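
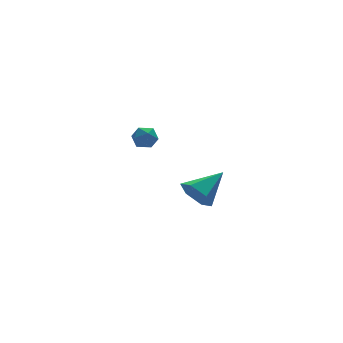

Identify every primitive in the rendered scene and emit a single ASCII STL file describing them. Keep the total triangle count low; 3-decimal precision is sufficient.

solid 
facet normal -0.861 -0.208 -0.464
outer loop
vertex -3.171 -3.413 -0.406
vertex -3.606 -2.734 0.097
vertex -3.206 -2.524 -0.739
endloop
endfacet
facet normal 0.810 -0.177 -0.558
outer loop
vertex -3.171 -3.413 -0.406
vertex -3.206 -2.524 -0.739
vertex -1.994 -2.346 0.963
endloop
endfacet
facet normal -0.861 -0.208 -0.464
outer loop
vertex -3.206 -2.524 -0.739
vertex -3.606 -2.734 0.097
vertex -3.641 -1.845 -0.236
endloop
endfacet
facet normal 0.549 0.695 -0.464
outer loop
vertex -3.206 -2.524 -0.739
vertex -3.641 -1.845 -0.236
vertex -1.994 -2.346 0.963
endloop
endfacet
facet normal -0.862 -0.207 -0.463
outer loop
vertex -3.641 -1.845 -0.236
vertex -3.606 -2.734 0.097
vertex -4.04 -2.055 0.6
endloop
endfacet
facet normal 0.086 0.956 0.281
outer loop
vertex -3.641 -1.845 -0.236
vertex -4.04 -2.055 0.6
vertex -1.994 -2.346 0.963
endloop
endfacet
facet normal -0.862 -0.207 -0.463
outer loop
vertex -4.04 -2.055 0.6
vertex -3.606 -2.734 0.097
vertex -4.005 -2.944 0.933
endloop
endfacet
facet normal -0.116 0.344 0.932
outer loop
vertex -4.04 -2.055 0.6
vertex -4.005 -2.944 0.933
vertex -1.994 -2.346 0.963
endloop
endfacet
facet normal -0.862 -0.207 -0.463
outer loop
vertex -4.005 -2.944 0.933
vertex -3.606 -2.734 0.097
vertex -3.571 -3.623 0.43
endloop
endfacet
facet normal 0.144 -0.528 0.837
outer loop
vertex -4.005 -2.944 0.933
vertex -3.571 -3.623 0.43
vertex -1.994 -2.346 0.963
endloop
endfacet
facet normal -0.861 -0.208 -0.464
outer loop
vertex -3.571 -3.623 0.43
vertex -3.606 -2.734 0.097
vertex -3.171 -3.413 -0.406
endloop
endfacet
facet normal 0.608 -0.789 0.093
outer loop
vertex -3.571 -3.623 0.43
vertex -3.171 -3.413 -0.406
vertex -1.994 -2.346 0.963
endloop
endfacet
facet normal 0.115 -0.111 0.987
outer loop
vertex -3.186 3.784 1.398
vertex -3.035 3.081 1.301
vertex -2.5 3.571 1.294
endloop
endfacet
facet normal 0.289 0.549 0.784
outer loop
vertex -3.186 3.784 1.398
vertex -2.5 3.571 1.294
vertex -2.748 4.169 0.967
endloop
endfacet
facet normal -0.279 0.839 0.466
outer loop
vertex -3.186 3.784 1.398
vertex -2.748 4.169 0.967
vertex -3.436 4.049 0.771
endloop
endfacet
facet normal -0.806 0.358 0.472
outer loop
vertex -3.186 3.784 1.398
vertex -3.436 4.049 0.771
vertex -3.614 3.376 0.977
endloop
endfacet
facet normal -0.562 -0.230 0.794
outer loop
vertex -3.186 3.784 1.398
vertex -3.614 3.376 0.977
vertex -3.035 3.081 1.301
endloop
endfacet
facet normal 0.811 0.501 0.301
outer loop
vertex -2.748 4.169 0.967
vertex -2.5 3.571 1.294
vertex -2.326 3.704 0.603
endloop
endfacet
facet normal 0.529 -0.569 0.629
outer loop
vertex -2.5 3.571 1.294
vertex -3.035 3.081 1.301
vertex -2.504 3.031 0.809
endloop
endfacet
facet normal -0.565 -0.761 0.317
outer loop
vertex -3.035 3.081 1.301
vertex -3.614 3.376 0.977
vertex -3.192 2.911 0.613
endloop
endfacet
facet normal -0.960 0.191 -0.205
outer loop
vertex -3.614 3.376 0.977
vertex -3.436 4.049 0.771
vertex -3.44 3.509 0.286
endloop
endfacet
facet normal -0.108 0.971 -0.215
outer loop
vertex -3.436 4.049 0.771
vertex -2.748 4.169 0.967
vertex -2.905 3.999 0.279
endloop
endfacet
facet normal 0.806 -0.358 -0.472
outer loop
vertex -2.754 3.296 0.182
vertex -2.326 3.704 0.603
vertex -2.504 3.031 0.809
endloop
endfacet
facet normal 0.279 -0.839 -0.466
outer loop
vertex -2.754 3.296 0.182
vertex -2.504 3.031 0.809
vertex -3.192 2.911 0.613
endloop
endfacet
facet normal -0.289 -0.549 -0.784
outer loop
vertex -2.754 3.296 0.182
vertex -3.192 2.911 0.613
vertex -3.44 3.509 0.286
endloop
endfacet
facet normal -0.115 0.111 -0.987
outer loop
vertex -2.754 3.296 0.182
vertex -3.44 3.509 0.286
vertex -2.905 3.999 0.279
endloop
endfacet
facet normal 0.562 0.230 -0.794
outer loop
vertex -2.754 3.296 0.182
vertex -2.905 3.999 0.279
vertex -2.326 3.704 0.603
endloop
endfacet
facet normal 0.960 -0.191 0.205
outer loop
vertex -2.504 3.031 0.809
vertex -2.326 3.704 0.603
vertex -2.5 3.571 1.294
endloop
endfacet
facet normal 0.108 -0.971 0.215
outer loop
vertex -3.192 2.911 0.613
vertex -2.504 3.031 0.809
vertex -3.035 3.081 1.301
endloop
endfacet
facet normal -0.811 -0.501 -0.301
outer loop
vertex -3.44 3.509 0.286
vertex -3.192 2.911 0.613
vertex -3.614 3.376 0.977
endloop
endfacet
facet normal -0.529 0.569 -0.629
outer loop
vertex -2.905 3.999 0.279
vertex -3.44 3.509 0.286
vertex -3.436 4.049 0.771
endloop
endfacet
facet normal 0.565 0.761 -0.317
outer loop
vertex -2.326 3.704 0.603
vertex -2.905 3.999 0.279
vertex -2.748 4.169 0.967
endloop
endfacet

endsolid


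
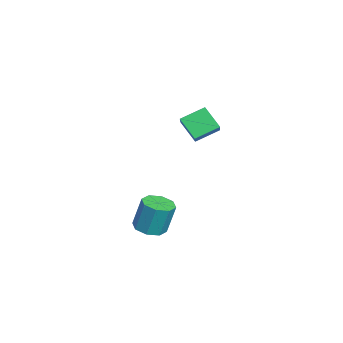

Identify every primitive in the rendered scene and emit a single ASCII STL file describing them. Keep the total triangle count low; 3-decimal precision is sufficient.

solid 
facet normal -0.467 -0.516 0.718
outer loop
vertex -0.19 -0.766 3.3
vertex -0.558 0.382 3.886
vertex -1.686 -0.754 2.336
endloop
endfacet
facet normal 0.275 -0.856 -0.437
outer loop
vertex -1.062 -0.062 1.374
vertex -0.19 -0.766 3.3
vertex -1.686 -0.754 2.336
endloop
endfacet
facet normal -0.466 -0.517 0.718
outer loop
vertex -1.686 -0.754 2.336
vertex -0.558 0.382 3.886
vertex -2.055 0.393 2.923
endloop
endfacet
facet normal -0.841 0.006 -0.541
outer loop
vertex -2.055 0.393 2.923
vertex -1.062 -0.062 1.374
vertex -1.686 -0.754 2.336
endloop
endfacet
facet normal 0.841 -0.006 0.541
outer loop
vertex -0.19 -0.766 3.3
vertex 0.066 1.074 2.924
vertex -0.558 0.382 3.886
endloop
endfacet
facet normal 0.275 -0.856 -0.437
outer loop
vertex 0.435 -0.073 2.337
vertex -0.19 -0.766 3.3
vertex -1.062 -0.062 1.374
endloop
endfacet
facet normal 0.841 -0.006 0.541
outer loop
vertex 0.435 -0.073 2.337
vertex 0.066 1.074 2.924
vertex -0.19 -0.766 3.3
endloop
endfacet
facet normal -0.275 0.856 0.437
outer loop
vertex -0.558 0.382 3.886
vertex 0.066 1.074 2.924
vertex -2.055 0.393 2.923
endloop
endfacet
facet normal -0.841 0.007 -0.541
outer loop
vertex -1.43 1.086 1.96
vertex -1.062 -0.062 1.374
vertex -2.055 0.393 2.923
endloop
endfacet
facet normal -0.275 0.856 0.438
outer loop
vertex -2.055 0.393 2.923
vertex 0.066 1.074 2.924
vertex -1.43 1.086 1.96
endloop
endfacet
facet normal 0.466 0.516 -0.719
outer loop
vertex -1.43 1.086 1.96
vertex 0.435 -0.073 2.337
vertex -1.062 -0.062 1.374
endloop
endfacet
facet normal 0.466 0.517 -0.718
outer loop
vertex 0.066 1.074 2.924
vertex 0.435 -0.073 2.337
vertex -1.43 1.086 1.96
endloop
endfacet
facet normal -0.021 -0.257 -0.966
outer loop
vertex 0.749 -2.821 -3.539
vertex 0.243 -2.17 -3.701
vertex 1.074 -2.287 -3.688
endloop
endfacet
facet normal 0.862 -0.493 0.113
outer loop
vertex 0.749 -2.821 -3.539
vertex 1.074 -2.287 -3.688
vertex 0.783 -2.38 -1.877
endloop
endfacet
facet normal 0.862 -0.495 0.113
outer loop
vertex 0.783 -2.38 -1.877
vertex 1.074 -2.287 -3.688
vertex 1.109 -1.846 -2.025
endloop
endfacet
facet normal 0.019 0.256 0.966
outer loop
vertex 0.783 -2.38 -1.877
vertex 1.109 -1.846 -2.025
vertex 0.277 -1.73 -2.039
endloop
endfacet
facet normal -0.021 -0.256 -0.966
outer loop
vertex 1.074 -2.287 -3.688
vertex 0.243 -2.17 -3.701
vertex 0.913 -1.685 -3.844
endloop
endfacet
facet normal 0.968 0.237 -0.083
outer loop
vertex 1.074 -2.287 -3.688
vertex 0.913 -1.685 -3.844
vertex 1.109 -1.846 -2.025
endloop
endfacet
facet normal 0.968 0.237 -0.083
outer loop
vertex 1.109 -1.846 -2.025
vertex 0.913 -1.685 -3.844
vertex 0.948 -1.244 -2.182
endloop
endfacet
facet normal 0.020 0.257 0.966
outer loop
vertex 1.109 -1.846 -2.025
vertex 0.948 -1.244 -2.182
vertex 0.277 -1.73 -2.039
endloop
endfacet
facet normal -0.020 -0.257 -0.966
outer loop
vertex 0.913 -1.685 -3.844
vertex 0.243 -2.17 -3.701
vertex 0.359 -1.367 -3.917
endloop
endfacet
facet normal 0.507 0.830 -0.231
outer loop
vertex 0.913 -1.685 -3.844
vertex 0.359 -1.367 -3.917
vertex 0.948 -1.244 -2.182
endloop
endfacet
facet normal 0.507 0.831 -0.231
outer loop
vertex 0.948 -1.244 -2.182
vertex 0.359 -1.367 -3.917
vertex 0.394 -0.926 -2.254
endloop
endfacet
facet normal 0.021 0.255 0.967
outer loop
vertex 0.948 -1.244 -2.182
vertex 0.394 -0.926 -2.254
vertex 0.277 -1.73 -2.039
endloop
endfacet
facet normal -0.021 -0.257 -0.966
outer loop
vertex 0.359 -1.367 -3.917
vertex 0.243 -2.17 -3.701
vertex -0.263 -1.52 -3.863
endloop
endfacet
facet normal -0.252 0.937 -0.243
outer loop
vertex 0.359 -1.367 -3.917
vertex -0.263 -1.52 -3.863
vertex 0.394 -0.926 -2.254
endloop
endfacet
facet normal -0.251 0.937 -0.243
outer loop
vertex 0.394 -0.926 -2.254
vertex -0.263 -1.52 -3.863
vertex -0.229 -1.079 -2.201
endloop
endfacet
facet normal 0.019 0.256 0.967
outer loop
vertex 0.394 -0.926 -2.254
vertex -0.229 -1.079 -2.201
vertex 0.277 -1.73 -2.039
endloop
endfacet
facet normal -0.019 -0.256 -0.966
outer loop
vertex -0.263 -1.52 -3.863
vertex 0.243 -2.17 -3.701
vertex -0.589 -2.054 -3.715
endloop
endfacet
facet normal -0.862 0.495 -0.114
outer loop
vertex -0.263 -1.52 -3.863
vertex -0.589 -2.054 -3.715
vertex -0.229 -1.079 -2.201
endloop
endfacet
facet normal -0.862 0.493 -0.113
outer loop
vertex -0.229 -1.079 -2.201
vertex -0.589 -2.054 -3.715
vertex -0.554 -1.613 -2.052
endloop
endfacet
facet normal 0.021 0.257 0.966
outer loop
vertex -0.229 -1.079 -2.201
vertex -0.554 -1.613 -2.052
vertex 0.277 -1.73 -2.039
endloop
endfacet
facet normal -0.020 -0.257 -0.966
outer loop
vertex -0.589 -2.054 -3.715
vertex 0.243 -2.17 -3.701
vertex -0.428 -2.656 -3.558
endloop
endfacet
facet normal -0.968 -0.237 0.083
outer loop
vertex -0.589 -2.054 -3.715
vertex -0.428 -2.656 -3.558
vertex -0.554 -1.613 -2.052
endloop
endfacet
facet normal -0.968 -0.237 0.083
outer loop
vertex -0.554 -1.613 -2.052
vertex -0.428 -2.656 -3.558
vertex -0.393 -2.215 -1.896
endloop
endfacet
facet normal 0.021 0.256 0.966
outer loop
vertex -0.554 -1.613 -2.052
vertex -0.393 -2.215 -1.896
vertex 0.277 -1.73 -2.039
endloop
endfacet
facet normal -0.021 -0.255 -0.967
outer loop
vertex -0.428 -2.656 -3.558
vertex 0.243 -2.17 -3.701
vertex 0.126 -2.974 -3.486
endloop
endfacet
facet normal -0.507 -0.831 0.231
outer loop
vertex -0.428 -2.656 -3.558
vertex 0.126 -2.974 -3.486
vertex -0.393 -2.215 -1.896
endloop
endfacet
facet normal -0.507 -0.830 0.231
outer loop
vertex -0.393 -2.215 -1.896
vertex 0.126 -2.974 -3.486
vertex 0.161 -2.533 -1.823
endloop
endfacet
facet normal 0.020 0.257 0.966
outer loop
vertex -0.393 -2.215 -1.896
vertex 0.161 -2.533 -1.823
vertex 0.277 -1.73 -2.039
endloop
endfacet
facet normal -0.019 -0.256 -0.967
outer loop
vertex 0.126 -2.974 -3.486
vertex 0.243 -2.17 -3.701
vertex 0.749 -2.821 -3.539
endloop
endfacet
facet normal 0.251 -0.937 0.243
outer loop
vertex 0.126 -2.974 -3.486
vertex 0.749 -2.821 -3.539
vertex 0.161 -2.533 -1.823
endloop
endfacet
facet normal 0.252 -0.937 0.243
outer loop
vertex 0.161 -2.533 -1.823
vertex 0.749 -2.821 -3.539
vertex 0.783 -2.38 -1.877
endloop
endfacet
facet normal 0.021 0.257 0.966
outer loop
vertex 0.161 -2.533 -1.823
vertex 0.783 -2.38 -1.877
vertex 0.277 -1.73 -2.039
endloop
endfacet

endsolid


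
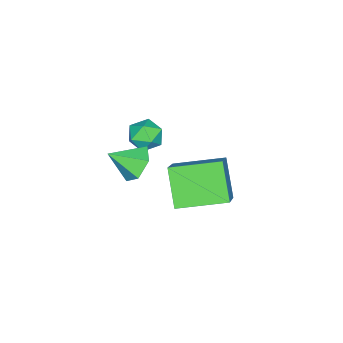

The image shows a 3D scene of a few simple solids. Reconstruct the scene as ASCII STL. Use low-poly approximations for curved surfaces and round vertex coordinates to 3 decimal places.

solid 
facet normal -0.575 0.815 -0.070
outer loop
vertex -2.037 -2.762 -0.006
vertex -2.708 -3.22 0.169
vertex -2.277 -2.863 0.783
endloop
endfacet
facet normal 0.082 0.985 0.151
outer loop
vertex -2.037 -2.762 -0.006
vertex -2.277 -2.863 0.783
vertex -1.471 -2.9 0.586
endloop
endfacet
facet normal 0.546 0.763 -0.344
outer loop
vertex -2.037 -2.762 -0.006
vertex -1.471 -2.9 0.586
vertex -1.404 -3.28 -0.15
endloop
endfacet
facet normal 0.175 0.457 -0.872
outer loop
vertex -2.037 -2.762 -0.006
vertex -1.404 -3.28 -0.15
vertex -2.168 -3.478 -0.407
endloop
endfacet
facet normal -0.517 0.488 -0.703
outer loop
vertex -2.037 -2.762 -0.006
vertex -2.168 -3.478 -0.407
vertex -2.708 -3.22 0.169
endloop
endfacet
facet normal 0.212 0.624 0.752
outer loop
vertex -1.471 -2.9 0.586
vertex -2.277 -2.863 0.783
vertex -1.792 -3.442 1.127
endloop
endfacet
facet normal -0.850 0.349 0.394
outer loop
vertex -2.277 -2.863 0.783
vertex -2.708 -3.22 0.169
vertex -2.556 -3.64 0.87
endloop
endfacet
facet normal -0.757 -0.180 -0.629
outer loop
vertex -2.708 -3.22 0.169
vertex -2.168 -3.478 -0.407
vertex -2.489 -4.02 0.134
endloop
endfacet
facet normal 0.364 -0.232 -0.902
outer loop
vertex -2.168 -3.478 -0.407
vertex -1.404 -3.28 -0.15
vertex -1.683 -4.057 -0.063
endloop
endfacet
facet normal 0.963 0.266 -0.050
outer loop
vertex -1.404 -3.28 -0.15
vertex -1.471 -2.9 0.586
vertex -1.252 -3.7 0.551
endloop
endfacet
facet normal -0.175 -0.457 0.872
outer loop
vertex -1.923 -4.158 0.726
vertex -1.792 -3.442 1.127
vertex -2.556 -3.64 0.87
endloop
endfacet
facet normal -0.546 -0.763 0.344
outer loop
vertex -1.923 -4.158 0.726
vertex -2.556 -3.64 0.87
vertex -2.489 -4.02 0.134
endloop
endfacet
facet normal -0.082 -0.985 -0.151
outer loop
vertex -1.923 -4.158 0.726
vertex -2.489 -4.02 0.134
vertex -1.683 -4.057 -0.063
endloop
endfacet
facet normal 0.575 -0.815 0.070
outer loop
vertex -1.923 -4.158 0.726
vertex -1.683 -4.057 -0.063
vertex -1.252 -3.7 0.551
endloop
endfacet
facet normal 0.517 -0.488 0.703
outer loop
vertex -1.923 -4.158 0.726
vertex -1.252 -3.7 0.551
vertex -1.792 -3.442 1.127
endloop
endfacet
facet normal -0.364 0.232 0.902
outer loop
vertex -2.556 -3.64 0.87
vertex -1.792 -3.442 1.127
vertex -2.277 -2.863 0.783
endloop
endfacet
facet normal -0.963 -0.266 0.050
outer loop
vertex -2.489 -4.02 0.134
vertex -2.556 -3.64 0.87
vertex -2.708 -3.22 0.169
endloop
endfacet
facet normal -0.212 -0.624 -0.752
outer loop
vertex -1.683 -4.057 -0.063
vertex -2.489 -4.02 0.134
vertex -2.168 -3.478 -0.407
endloop
endfacet
facet normal 0.850 -0.349 -0.394
outer loop
vertex -1.252 -3.7 0.551
vertex -1.683 -4.057 -0.063
vertex -1.404 -3.28 -0.15
endloop
endfacet
facet normal 0.757 0.180 0.629
outer loop
vertex -1.792 -3.442 1.127
vertex -1.252 -3.7 0.551
vertex -1.471 -2.9 0.586
endloop
endfacet
facet normal -0.478 0.677 -0.559
outer loop
vertex 0.021 -2.645 -0.386
vertex -0.755 -3.156 -0.341
vertex -0.588 -2.506 0.303
endloop
endfacet
facet normal 0.746 0.287 0.601
outer loop
vertex 0.021 -2.645 -0.386
vertex -0.588 -2.506 0.303
vertex -0.085 -4.104 0.441
endloop
endfacet
facet normal -0.478 0.677 -0.559
outer loop
vertex -0.588 -2.506 0.303
vertex -0.755 -3.156 -0.341
vertex -1.364 -3.017 0.348
endloop
endfacet
facet normal 0.001 0.086 0.996
outer loop
vertex -0.588 -2.506 0.303
vertex -1.364 -3.017 0.348
vertex -0.085 -4.104 0.441
endloop
endfacet
facet normal -0.477 0.678 -0.559
outer loop
vertex -1.364 -3.017 0.348
vertex -0.755 -3.156 -0.341
vertex -1.531 -3.666 -0.297
endloop
endfacet
facet normal -0.507 -0.539 0.673
outer loop
vertex -1.364 -3.017 0.348
vertex -1.531 -3.666 -0.297
vertex -0.085 -4.104 0.441
endloop
endfacet
facet normal -0.477 0.678 -0.559
outer loop
vertex -1.531 -3.666 -0.297
vertex -0.755 -3.156 -0.341
vertex -0.922 -3.805 -0.986
endloop
endfacet
facet normal -0.269 -0.962 -0.044
outer loop
vertex -1.531 -3.666 -0.297
vertex -0.922 -3.805 -0.986
vertex -0.085 -4.104 0.441
endloop
endfacet
facet normal -0.478 0.678 -0.558
outer loop
vertex -0.922 -3.805 -0.986
vertex -0.755 -3.156 -0.341
vertex -0.146 -3.294 -1.03
endloop
endfacet
facet normal 0.477 -0.762 -0.439
outer loop
vertex -0.922 -3.805 -0.986
vertex -0.146 -3.294 -1.03
vertex -0.085 -4.104 0.441
endloop
endfacet
facet normal -0.479 0.677 -0.559
outer loop
vertex -0.146 -3.294 -1.03
vertex -0.755 -3.156 -0.341
vertex 0.021 -2.645 -0.386
endloop
endfacet
facet normal 0.984 -0.138 -0.117
outer loop
vertex -0.146 -3.294 -1.03
vertex 0.021 -2.645 -0.386
vertex -0.085 -4.104 0.441
endloop
endfacet
facet normal -0.494 0.853 0.171
outer loop
vertex -0.433 0.997 2.346
vertex 0.926 1.541 3.557
vertex 0.467 1.793 0.979
endloop
endfacet
facet normal -0.715 -0.286 -0.638
outer loop
vertex 1.494 0.019 0.623
vertex -0.433 0.997 2.346
vertex 0.467 1.793 0.979
endloop
endfacet
facet normal -0.493 0.853 0.171
outer loop
vertex 0.467 1.793 0.979
vertex 0.926 1.541 3.557
vertex 1.826 2.336 2.19
endloop
endfacet
facet normal 0.495 0.437 -0.751
outer loop
vertex 1.826 2.336 2.19
vertex 1.494 0.019 0.623
vertex 0.467 1.793 0.979
endloop
endfacet
facet normal -0.495 -0.437 0.751
outer loop
vertex -0.433 0.997 2.346
vertex 1.953 -0.233 3.201
vertex 0.926 1.541 3.557
endloop
endfacet
facet normal -0.715 -0.286 -0.637
outer loop
vertex 0.594 -0.776 1.99
vertex -0.433 0.997 2.346
vertex 1.494 0.019 0.623
endloop
endfacet
facet normal -0.495 -0.437 0.751
outer loop
vertex 0.594 -0.776 1.99
vertex 1.953 -0.233 3.201
vertex -0.433 0.997 2.346
endloop
endfacet
facet normal 0.715 0.286 0.637
outer loop
vertex 0.926 1.541 3.557
vertex 1.953 -0.233 3.201
vertex 1.826 2.336 2.19
endloop
endfacet
facet normal 0.494 0.437 -0.751
outer loop
vertex 2.853 0.563 1.834
vertex 1.494 0.019 0.623
vertex 1.826 2.336 2.19
endloop
endfacet
facet normal 0.715 0.286 0.638
outer loop
vertex 1.826 2.336 2.19
vertex 1.953 -0.233 3.201
vertex 2.853 0.563 1.834
endloop
endfacet
facet normal 0.494 -0.853 -0.171
outer loop
vertex 2.853 0.563 1.834
vertex 0.594 -0.776 1.99
vertex 1.494 0.019 0.623
endloop
endfacet
facet normal 0.494 -0.853 -0.172
outer loop
vertex 1.953 -0.233 3.201
vertex 0.594 -0.776 1.99
vertex 2.853 0.563 1.834
endloop
endfacet

endsolid


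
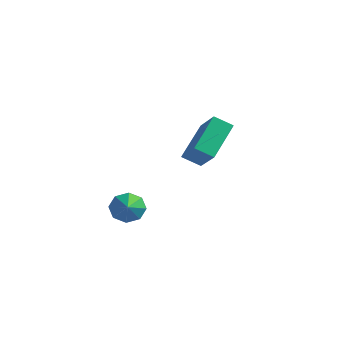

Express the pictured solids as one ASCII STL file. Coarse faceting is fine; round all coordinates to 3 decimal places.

solid 
facet normal -0.544 0.691 -0.476
outer loop
vertex -2.57 -1.735 -1.276
vertex -3.164 -1.829 -0.733
vertex -2.51 -1.354 -0.791
endloop
endfacet
facet normal 0.995 -0.046 -0.087
outer loop
vertex -2.57 -1.735 -1.276
vertex -2.51 -1.354 -0.791
vertex -2.516 -2.651 -0.167
endloop
endfacet
facet normal -0.544 0.691 -0.475
outer loop
vertex -2.51 -1.354 -0.791
vertex -3.164 -1.829 -0.733
vertex -2.832 -1.251 -0.272
endloop
endfacet
facet normal 0.847 0.227 0.480
outer loop
vertex -2.51 -1.354 -0.791
vertex -2.832 -1.251 -0.272
vertex -2.516 -2.651 -0.167
endloop
endfacet
facet normal -0.543 0.692 -0.476
outer loop
vertex -2.832 -1.251 -0.272
vertex -3.164 -1.829 -0.733
vertex -3.349 -1.486 -0.023
endloop
endfacet
facet normal 0.372 0.153 0.916
outer loop
vertex -2.832 -1.251 -0.272
vertex -3.349 -1.486 -0.023
vertex -2.516 -2.651 -0.167
endloop
endfacet
facet normal -0.544 0.691 -0.476
outer loop
vertex -3.349 -1.486 -0.023
vertex -3.164 -1.829 -0.733
vertex -3.757 -1.922 -0.19
endloop
endfacet
facet normal -0.151 -0.227 0.962
outer loop
vertex -3.349 -1.486 -0.023
vertex -3.757 -1.922 -0.19
vertex -2.516 -2.651 -0.167
endloop
endfacet
facet normal -0.544 0.692 -0.475
outer loop
vertex -3.757 -1.922 -0.19
vertex -3.164 -1.829 -0.733
vertex -3.818 -2.303 -0.675
endloop
endfacet
facet normal -0.416 -0.689 0.594
outer loop
vertex -3.757 -1.922 -0.19
vertex -3.818 -2.303 -0.675
vertex -2.516 -2.651 -0.167
endloop
endfacet
facet normal -0.544 0.692 -0.476
outer loop
vertex -3.818 -2.303 -0.675
vertex -3.164 -1.829 -0.733
vertex -3.495 -2.406 -1.194
endloop
endfacet
facet normal -0.267 -0.963 0.025
outer loop
vertex -3.818 -2.303 -0.675
vertex -3.495 -2.406 -1.194
vertex -2.516 -2.651 -0.167
endloop
endfacet
facet normal -0.543 0.692 -0.476
outer loop
vertex -3.495 -2.406 -1.194
vertex -3.164 -1.829 -0.733
vertex -2.978 -2.171 -1.443
endloop
endfacet
facet normal 0.207 -0.889 -0.409
outer loop
vertex -3.495 -2.406 -1.194
vertex -2.978 -2.171 -1.443
vertex -2.516 -2.651 -0.167
endloop
endfacet
facet normal -0.544 0.691 -0.476
outer loop
vertex -2.978 -2.171 -1.443
vertex -3.164 -1.829 -0.733
vertex -2.57 -1.735 -1.276
endloop
endfacet
facet normal 0.730 -0.509 -0.456
outer loop
vertex -2.978 -2.171 -1.443
vertex -2.57 -1.735 -1.276
vertex -2.516 -2.651 -0.167
endloop
endfacet
facet normal -0.671 0.368 -0.643
outer loop
vertex -3.394 2.388 0.633
vertex -3.603 4.17 1.871
vertex -2.644 2.84 0.109
endloop
endfacet
facet normal 0.096 -0.817 -0.568
outer loop
vertex -1.497 2.21 1.209
vertex -3.394 2.388 0.633
vertex -2.644 2.84 0.109
endloop
endfacet
facet normal -0.671 0.368 -0.643
outer loop
vertex -2.644 2.84 0.109
vertex -3.603 4.17 1.871
vertex -2.853 4.622 1.347
endloop
endfacet
facet normal 0.735 0.443 -0.513
outer loop
vertex -2.853 4.622 1.347
vertex -1.497 2.21 1.209
vertex -2.644 2.84 0.109
endloop
endfacet
facet normal -0.735 -0.443 0.513
outer loop
vertex -3.394 2.388 0.633
vertex -2.456 3.54 2.971
vertex -3.603 4.17 1.871
endloop
endfacet
facet normal 0.096 -0.817 -0.568
outer loop
vertex -2.247 1.758 1.733
vertex -3.394 2.388 0.633
vertex -1.497 2.21 1.209
endloop
endfacet
facet normal -0.735 -0.443 0.513
outer loop
vertex -2.247 1.758 1.733
vertex -2.456 3.54 2.971
vertex -3.394 2.388 0.633
endloop
endfacet
facet normal -0.096 0.817 0.568
outer loop
vertex -3.603 4.17 1.871
vertex -2.456 3.54 2.971
vertex -2.853 4.622 1.347
endloop
endfacet
facet normal 0.735 0.443 -0.513
outer loop
vertex -1.706 3.992 2.447
vertex -1.497 2.21 1.209
vertex -2.853 4.622 1.347
endloop
endfacet
facet normal -0.096 0.817 0.568
outer loop
vertex -2.853 4.622 1.347
vertex -2.456 3.54 2.971
vertex -1.706 3.992 2.447
endloop
endfacet
facet normal 0.671 -0.368 0.643
outer loop
vertex -1.706 3.992 2.447
vertex -2.247 1.758 1.733
vertex -1.497 2.21 1.209
endloop
endfacet
facet normal 0.671 -0.368 0.643
outer loop
vertex -2.456 3.54 2.971
vertex -2.247 1.758 1.733
vertex -1.706 3.992 2.447
endloop
endfacet

endsolid


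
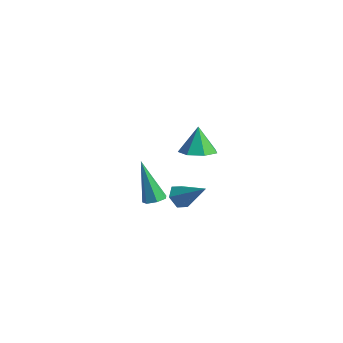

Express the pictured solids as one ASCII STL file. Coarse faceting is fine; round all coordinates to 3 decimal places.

solid 
facet normal 0.253 -0.253 -0.934
outer loop
vertex 1.668 1.858 1.614
vertex 0.996 2.175 1.346
vertex 1.699 2.521 1.443
endloop
endfacet
facet normal 0.709 0.145 0.690
outer loop
vertex 1.668 1.858 1.614
vertex 1.699 2.521 1.443
vertex 0.684 2.485 2.494
endloop
endfacet
facet normal 0.253 -0.253 -0.934
outer loop
vertex 1.699 2.521 1.443
vertex 0.996 2.175 1.346
vertex 1.201 2.924 1.199
endloop
endfacet
facet normal 0.426 0.792 0.438
outer loop
vertex 1.699 2.521 1.443
vertex 1.201 2.924 1.199
vertex 0.684 2.485 2.494
endloop
endfacet
facet normal 0.252 -0.252 -0.934
outer loop
vertex 1.201 2.924 1.199
vertex 0.996 2.175 1.346
vertex 0.548 2.763 1.066
endloop
endfacet
facet normal -0.274 0.939 0.209
outer loop
vertex 1.201 2.924 1.199
vertex 0.548 2.763 1.066
vertex 0.684 2.485 2.494
endloop
endfacet
facet normal 0.253 -0.252 -0.934
outer loop
vertex 0.548 2.763 1.066
vertex 0.996 2.175 1.346
vertex 0.232 2.159 1.143
endloop
endfacet
facet normal -0.863 0.474 0.174
outer loop
vertex 0.548 2.763 1.066
vertex 0.232 2.159 1.143
vertex 0.684 2.485 2.494
endloop
endfacet
facet normal 0.253 -0.252 -0.934
outer loop
vertex 0.232 2.159 1.143
vertex 0.996 2.175 1.346
vertex 0.492 1.567 1.373
endloop
endfacet
facet normal -0.897 -0.254 0.361
outer loop
vertex 0.232 2.159 1.143
vertex 0.492 1.567 1.373
vertex 0.684 2.485 2.494
endloop
endfacet
facet normal 0.253 -0.251 -0.934
outer loop
vertex 0.492 1.567 1.373
vertex 0.996 2.175 1.346
vertex 1.13 1.433 1.582
endloop
endfacet
facet normal -0.352 -0.694 0.628
outer loop
vertex 0.492 1.567 1.373
vertex 1.13 1.433 1.582
vertex 0.684 2.485 2.494
endloop
endfacet
facet normal 0.254 -0.251 -0.934
outer loop
vertex 1.13 1.433 1.582
vertex 0.996 2.175 1.346
vertex 1.668 1.858 1.614
endloop
endfacet
facet normal 0.363 -0.518 0.775
outer loop
vertex 1.13 1.433 1.582
vertex 1.668 1.858 1.614
vertex 0.684 2.485 2.494
endloop
endfacet
facet normal 0.440 -0.044 -0.897
outer loop
vertex -2.118 2.9 -3.808
vertex -2.536 3.163 -4.026
vertex -2.083 3.367 -3.814
endloop
endfacet
facet normal 0.773 -0.050 0.632
outer loop
vertex -2.118 2.9 -3.808
vertex -2.083 3.367 -3.814
vertex -3.464 3.257 -2.134
endloop
endfacet
facet normal 0.440 -0.045 -0.897
outer loop
vertex -2.083 3.367 -3.814
vertex -2.536 3.163 -4.026
vertex -2.389 3.681 -3.98
endloop
endfacet
facet normal 0.502 0.732 0.460
outer loop
vertex -2.083 3.367 -3.814
vertex -2.389 3.681 -3.98
vertex -3.464 3.257 -2.134
endloop
endfacet
facet normal 0.441 -0.045 -0.897
outer loop
vertex -2.389 3.681 -3.98
vertex -2.536 3.163 -4.026
vertex -2.806 3.604 -4.181
endloop
endfacet
facet normal -0.224 0.970 0.093
outer loop
vertex -2.389 3.681 -3.98
vertex -2.806 3.604 -4.181
vertex -3.464 3.257 -2.134
endloop
endfacet
facet normal 0.441 -0.045 -0.897
outer loop
vertex -2.806 3.604 -4.181
vertex -2.536 3.163 -4.026
vertex -3.019 3.196 -4.265
endloop
endfacet
facet normal -0.853 0.485 -0.192
outer loop
vertex -2.806 3.604 -4.181
vertex -3.019 3.196 -4.265
vertex -3.464 3.257 -2.134
endloop
endfacet
facet normal 0.441 -0.045 -0.897
outer loop
vertex -3.019 3.196 -4.265
vertex -2.536 3.163 -4.026
vertex -2.868 2.762 -4.169
endloop
endfacet
facet normal -0.916 -0.359 -0.181
outer loop
vertex -3.019 3.196 -4.265
vertex -2.868 2.762 -4.169
vertex -3.464 3.257 -2.134
endloop
endfacet
facet normal 0.440 -0.044 -0.897
outer loop
vertex -2.868 2.762 -4.169
vertex -2.536 3.163 -4.026
vertex -2.467 2.631 -3.966
endloop
endfacet
facet normal -0.362 -0.925 0.119
outer loop
vertex -2.868 2.762 -4.169
vertex -2.467 2.631 -3.966
vertex -3.464 3.257 -2.134
endloop
endfacet
facet normal 0.440 -0.044 -0.897
outer loop
vertex -2.467 2.631 -3.966
vertex -2.536 3.163 -4.026
vertex -2.118 2.9 -3.808
endloop
endfacet
facet normal 0.389 -0.786 0.480
outer loop
vertex -2.467 2.631 -3.966
vertex -2.118 2.9 -3.808
vertex -3.464 3.257 -2.134
endloop
endfacet
facet normal -0.751 -0.224 -0.621
outer loop
vertex -1.163 3.127 -3.738
vertex -1.496 3.595 -3.504
vertex -1.123 3.692 -3.99
endloop
endfacet
facet normal 0.866 -0.254 -0.432
outer loop
vertex -1.163 3.127 -3.738
vertex -1.123 3.692 -3.99
vertex -0.324 3.945 -2.536
endloop
endfacet
facet normal -0.751 -0.225 -0.621
outer loop
vertex -1.123 3.692 -3.99
vertex -1.496 3.595 -3.504
vertex -1.456 4.16 -3.757
endloop
endfacet
facet normal 0.608 0.656 -0.448
outer loop
vertex -1.123 3.692 -3.99
vertex -1.456 4.16 -3.757
vertex -0.324 3.945 -2.536
endloop
endfacet
facet normal -0.751 -0.225 -0.621
outer loop
vertex -1.456 4.16 -3.757
vertex -1.496 3.595 -3.504
vertex -1.829 4.063 -3.271
endloop
endfacet
facet normal -0.014 0.983 0.186
outer loop
vertex -1.456 4.16 -3.757
vertex -1.829 4.063 -3.271
vertex -0.324 3.945 -2.536
endloop
endfacet
facet normal -0.750 -0.225 -0.622
outer loop
vertex -1.829 4.063 -3.271
vertex -1.496 3.595 -3.504
vertex -1.869 3.499 -3.019
endloop
endfacet
facet normal -0.377 0.400 0.836
outer loop
vertex -1.829 4.063 -3.271
vertex -1.869 3.499 -3.019
vertex -0.324 3.945 -2.536
endloop
endfacet
facet normal -0.751 -0.224 -0.622
outer loop
vertex -1.869 3.499 -3.019
vertex -1.496 3.595 -3.504
vertex -1.536 3.03 -3.252
endloop
endfacet
facet normal -0.120 -0.509 0.853
outer loop
vertex -1.869 3.499 -3.019
vertex -1.536 3.03 -3.252
vertex -0.324 3.945 -2.536
endloop
endfacet
facet normal -0.751 -0.224 -0.621
outer loop
vertex -1.536 3.03 -3.252
vertex -1.496 3.595 -3.504
vertex -1.163 3.127 -3.738
endloop
endfacet
facet normal 0.502 -0.837 0.219
outer loop
vertex -1.536 3.03 -3.252
vertex -1.163 3.127 -3.738
vertex -0.324 3.945 -2.536
endloop
endfacet

endsolid


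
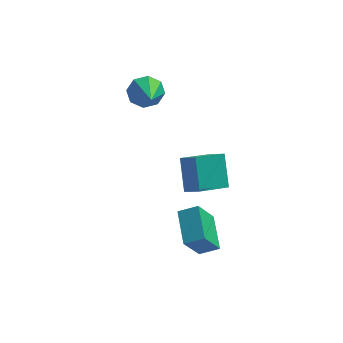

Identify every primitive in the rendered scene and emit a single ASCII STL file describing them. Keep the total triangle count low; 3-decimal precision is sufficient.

solid 
facet normal -0.152 0.876 -0.457
outer loop
vertex 0.578 2.295 2.525
vertex 0.012 2.551 3.204
vertex 0.916 2.626 3.047
endloop
endfacet
facet normal 0.857 -0.431 -0.282
outer loop
vertex 0.578 2.295 2.525
vertex 0.916 2.626 3.047
vertex 0.328 0.729 4.156
endloop
endfacet
facet normal -0.152 0.876 -0.457
outer loop
vertex 0.916 2.626 3.047
vertex 0.012 2.551 3.204
vertex 0.724 2.913 3.661
endloop
endfacet
facet normal 0.937 -0.094 0.337
outer loop
vertex 0.916 2.626 3.047
vertex 0.724 2.913 3.661
vertex 0.328 0.729 4.156
endloop
endfacet
facet normal -0.152 0.876 -0.457
outer loop
vertex 0.724 2.913 3.661
vertex 0.012 2.551 3.204
vertex 0.116 2.988 4.007
endloop
endfacet
facet normal 0.502 0.104 0.859
outer loop
vertex 0.724 2.913 3.661
vertex 0.116 2.988 4.007
vertex 0.328 0.729 4.156
endloop
endfacet
facet normal -0.151 0.876 -0.457
outer loop
vertex 0.116 2.988 4.007
vertex 0.012 2.551 3.204
vertex -0.553 2.808 3.883
endloop
endfacet
facet normal -0.194 0.046 0.980
outer loop
vertex 0.116 2.988 4.007
vertex -0.553 2.808 3.883
vertex 0.328 0.729 4.156
endloop
endfacet
facet normal -0.152 0.876 -0.458
outer loop
vertex -0.553 2.808 3.883
vertex 0.012 2.551 3.204
vertex -0.891 2.477 3.362
endloop
endfacet
facet normal -0.742 -0.232 0.629
outer loop
vertex -0.553 2.808 3.883
vertex -0.891 2.477 3.362
vertex 0.328 0.729 4.156
endloop
endfacet
facet normal -0.152 0.876 -0.457
outer loop
vertex -0.891 2.477 3.362
vertex 0.012 2.551 3.204
vertex -0.7 2.19 2.748
endloop
endfacet
facet normal -0.822 -0.569 0.010
outer loop
vertex -0.891 2.477 3.362
vertex -0.7 2.19 2.748
vertex 0.328 0.729 4.156
endloop
endfacet
facet normal -0.151 0.876 -0.457
outer loop
vertex -0.7 2.19 2.748
vertex 0.012 2.551 3.204
vertex -0.092 2.114 2.401
endloop
endfacet
facet normal -0.388 -0.766 -0.512
outer loop
vertex -0.7 2.19 2.748
vertex -0.092 2.114 2.401
vertex 0.328 0.729 4.156
endloop
endfacet
facet normal -0.152 0.876 -0.457
outer loop
vertex -0.092 2.114 2.401
vertex 0.012 2.551 3.204
vertex 0.578 2.295 2.525
endloop
endfacet
facet normal 0.309 -0.709 -0.634
outer loop
vertex -0.092 2.114 2.401
vertex 0.578 2.295 2.525
vertex 0.328 0.729 4.156
endloop
endfacet
facet normal -0.714 -0.588 0.380
outer loop
vertex 2.584 -4.452 2.317
vertex 2.381 -3.325 3.68
vertex 1.907 -3.959 1.808
endloop
endfacet
facet normal 0.114 -0.633 -0.765
outer loop
vertex 3.199 -2.895 1.12
vertex 2.584 -4.452 2.317
vertex 1.907 -3.959 1.808
endloop
endfacet
facet normal -0.714 -0.588 0.380
outer loop
vertex 1.907 -3.959 1.808
vertex 2.381 -3.325 3.68
vertex 1.704 -2.832 3.171
endloop
endfacet
facet normal -0.691 0.503 -0.519
outer loop
vertex 1.704 -2.832 3.171
vertex 3.199 -2.895 1.12
vertex 1.907 -3.959 1.808
endloop
endfacet
facet normal 0.691 -0.503 0.519
outer loop
vertex 2.584 -4.452 2.317
vertex 3.673 -2.261 2.992
vertex 2.381 -3.325 3.68
endloop
endfacet
facet normal 0.114 -0.633 -0.765
outer loop
vertex 3.876 -3.388 1.629
vertex 2.584 -4.452 2.317
vertex 3.199 -2.895 1.12
endloop
endfacet
facet normal 0.691 -0.503 0.519
outer loop
vertex 3.876 -3.388 1.629
vertex 3.673 -2.261 2.992
vertex 2.584 -4.452 2.317
endloop
endfacet
facet normal -0.114 0.633 0.765
outer loop
vertex 2.381 -3.325 3.68
vertex 3.673 -2.261 2.992
vertex 1.704 -2.832 3.171
endloop
endfacet
facet normal -0.691 0.503 -0.519
outer loop
vertex 2.996 -1.768 2.483
vertex 3.199 -2.895 1.12
vertex 1.704 -2.832 3.171
endloop
endfacet
facet normal -0.114 0.633 0.765
outer loop
vertex 1.704 -2.832 3.171
vertex 3.673 -2.261 2.992
vertex 2.996 -1.768 2.483
endloop
endfacet
facet normal 0.714 0.588 -0.380
outer loop
vertex 2.996 -1.768 2.483
vertex 3.876 -3.388 1.629
vertex 3.199 -2.895 1.12
endloop
endfacet
facet normal 0.714 0.588 -0.380
outer loop
vertex 3.673 -2.261 2.992
vertex 3.876 -3.388 1.629
vertex 2.996 -1.768 2.483
endloop
endfacet
facet normal -0.392 -0.394 0.831
outer loop
vertex 2.826 -4.701 -0.863
vertex 2.53 -2.973 -0.183
vertex 1.892 -4.689 -1.298
endloop
endfacet
facet normal 0.157 -0.919 -0.362
outer loop
vertex 2.59 -3.987 -2.777
vertex 2.826 -4.701 -0.863
vertex 1.892 -4.689 -1.298
endloop
endfacet
facet normal -0.391 -0.395 0.831
outer loop
vertex 1.892 -4.689 -1.298
vertex 2.53 -2.973 -0.183
vertex 1.596 -2.962 -0.617
endloop
endfacet
facet normal -0.906 0.011 -0.422
outer loop
vertex 1.596 -2.962 -0.617
vertex 2.59 -3.987 -2.777
vertex 1.892 -4.689 -1.298
endloop
endfacet
facet normal 0.906 -0.011 0.422
outer loop
vertex 2.826 -4.701 -0.863
vertex 3.228 -2.271 -1.662
vertex 2.53 -2.973 -0.183
endloop
endfacet
facet normal 0.157 -0.919 -0.362
outer loop
vertex 3.524 -3.998 -2.343
vertex 2.826 -4.701 -0.863
vertex 2.59 -3.987 -2.777
endloop
endfacet
facet normal 0.906 -0.011 0.422
outer loop
vertex 3.524 -3.998 -2.343
vertex 3.228 -2.271 -1.662
vertex 2.826 -4.701 -0.863
endloop
endfacet
facet normal -0.157 0.919 0.362
outer loop
vertex 2.53 -2.973 -0.183
vertex 3.228 -2.271 -1.662
vertex 1.596 -2.962 -0.617
endloop
endfacet
facet normal -0.906 0.011 -0.422
outer loop
vertex 2.294 -2.259 -2.097
vertex 2.59 -3.987 -2.777
vertex 1.596 -2.962 -0.617
endloop
endfacet
facet normal -0.157 0.919 0.362
outer loop
vertex 1.596 -2.962 -0.617
vertex 3.228 -2.271 -1.662
vertex 2.294 -2.259 -2.097
endloop
endfacet
facet normal 0.391 0.394 -0.832
outer loop
vertex 2.294 -2.259 -2.097
vertex 3.524 -3.998 -2.343
vertex 2.59 -3.987 -2.777
endloop
endfacet
facet normal 0.392 0.395 -0.831
outer loop
vertex 3.228 -2.271 -1.662
vertex 3.524 -3.998 -2.343
vertex 2.294 -2.259 -2.097
endloop
endfacet

endsolid


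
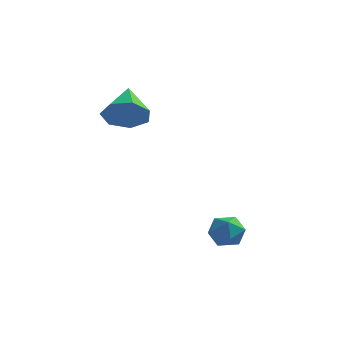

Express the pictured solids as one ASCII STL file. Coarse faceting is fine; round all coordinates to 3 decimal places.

solid 
facet normal 0.230 -0.836 -0.498
outer loop
vertex -2.833 2.724 3.655
vertex -3.219 3.076 2.886
vertex -2.338 3.145 3.177
endloop
endfacet
facet normal 0.571 0.225 0.790
outer loop
vertex -2.833 2.724 3.655
vertex -2.338 3.145 3.177
vertex -3.601 4.464 3.714
endloop
endfacet
facet normal 0.230 -0.835 -0.499
outer loop
vertex -2.338 3.145 3.177
vertex -3.219 3.076 2.886
vertex -2.506 3.515 2.48
endloop
endfacet
facet normal 0.745 0.647 0.164
outer loop
vertex -2.338 3.145 3.177
vertex -2.506 3.515 2.48
vertex -3.601 4.464 3.714
endloop
endfacet
facet normal 0.230 -0.835 -0.499
outer loop
vertex -2.506 3.515 2.48
vertex -3.219 3.076 2.886
vertex -3.211 3.555 2.088
endloop
endfacet
facet normal 0.281 0.865 -0.416
outer loop
vertex -2.506 3.515 2.48
vertex -3.211 3.555 2.088
vertex -3.601 4.464 3.714
endloop
endfacet
facet normal 0.231 -0.835 -0.499
outer loop
vertex -3.211 3.555 2.088
vertex -3.219 3.076 2.886
vertex -3.921 3.234 2.297
endloop
endfacet
facet normal -0.474 0.715 -0.514
outer loop
vertex -3.211 3.555 2.088
vertex -3.921 3.234 2.297
vertex -3.601 4.464 3.714
endloop
endfacet
facet normal 0.230 -0.836 -0.498
outer loop
vertex -3.921 3.234 2.297
vertex -3.219 3.076 2.886
vertex -4.103 2.795 2.95
endloop
endfacet
facet normal -0.949 0.311 -0.056
outer loop
vertex -3.921 3.234 2.297
vertex -4.103 2.795 2.95
vertex -3.601 4.464 3.714
endloop
endfacet
facet normal 0.230 -0.836 -0.499
outer loop
vertex -4.103 2.795 2.95
vertex -3.219 3.076 2.886
vertex -3.618 2.568 3.554
endloop
endfacet
facet normal -0.787 -0.045 0.615
outer loop
vertex -4.103 2.795 2.95
vertex -3.618 2.568 3.554
vertex -3.601 4.464 3.714
endloop
endfacet
facet normal 0.230 -0.836 -0.498
outer loop
vertex -3.618 2.568 3.554
vertex -3.219 3.076 2.886
vertex -2.833 2.724 3.655
endloop
endfacet
facet normal -0.111 -0.083 0.990
outer loop
vertex -3.618 2.568 3.554
vertex -2.833 2.724 3.655
vertex -3.601 4.464 3.714
endloop
endfacet
facet normal -0.871 0.436 0.227
outer loop
vertex 0.731 2.023 -1.544
vertex 0.366 1.415 -1.777
vertex 0.58 1.471 -1.064
endloop
endfacet
facet normal -0.349 0.667 0.658
outer loop
vertex 0.731 2.023 -1.544
vertex 0.58 1.471 -1.064
vertex 1.247 1.806 -1.05
endloop
endfacet
facet normal 0.162 0.955 0.250
outer loop
vertex 0.731 2.023 -1.544
vertex 1.247 1.806 -1.05
vertex 1.444 1.957 -1.753
endloop
endfacet
facet normal -0.043 0.901 -0.432
outer loop
vertex 0.731 2.023 -1.544
vertex 1.444 1.957 -1.753
vertex 0.9 1.715 -2.203
endloop
endfacet
facet normal -0.682 0.580 -0.446
outer loop
vertex 0.731 2.023 -1.544
vertex 0.9 1.715 -2.203
vertex 0.366 1.415 -1.777
endloop
endfacet
facet normal -0.072 0.102 0.992
outer loop
vertex 1.247 1.806 -1.05
vertex 0.58 1.471 -1.064
vertex 1.2 1.065 -0.977
endloop
endfacet
facet normal -0.915 -0.273 0.296
outer loop
vertex 0.58 1.471 -1.064
vertex 0.366 1.415 -1.777
vertex 0.656 0.823 -1.427
endloop
endfacet
facet normal -0.610 -0.039 -0.792
outer loop
vertex 0.366 1.415 -1.777
vertex 0.9 1.715 -2.203
vertex 0.853 0.974 -2.13
endloop
endfacet
facet normal 0.422 0.480 -0.769
outer loop
vertex 0.9 1.715 -2.203
vertex 1.444 1.957 -1.753
vertex 1.52 1.309 -2.116
endloop
endfacet
facet normal 0.754 0.566 0.333
outer loop
vertex 1.444 1.957 -1.753
vertex 1.247 1.806 -1.05
vertex 1.734 1.365 -1.403
endloop
endfacet
facet normal 0.043 -0.901 0.432
outer loop
vertex 1.369 0.757 -1.636
vertex 1.2 1.065 -0.977
vertex 0.656 0.823 -1.427
endloop
endfacet
facet normal -0.162 -0.955 -0.250
outer loop
vertex 1.369 0.757 -1.636
vertex 0.656 0.823 -1.427
vertex 0.853 0.974 -2.13
endloop
endfacet
facet normal 0.349 -0.667 -0.658
outer loop
vertex 1.369 0.757 -1.636
vertex 0.853 0.974 -2.13
vertex 1.52 1.309 -2.116
endloop
endfacet
facet normal 0.871 -0.436 -0.227
outer loop
vertex 1.369 0.757 -1.636
vertex 1.52 1.309 -2.116
vertex 1.734 1.365 -1.403
endloop
endfacet
facet normal 0.682 -0.580 0.446
outer loop
vertex 1.369 0.757 -1.636
vertex 1.734 1.365 -1.403
vertex 1.2 1.065 -0.977
endloop
endfacet
facet normal -0.422 -0.480 0.769
outer loop
vertex 0.656 0.823 -1.427
vertex 1.2 1.065 -0.977
vertex 0.58 1.471 -1.064
endloop
endfacet
facet normal -0.754 -0.566 -0.333
outer loop
vertex 0.853 0.974 -2.13
vertex 0.656 0.823 -1.427
vertex 0.366 1.415 -1.777
endloop
endfacet
facet normal 0.072 -0.102 -0.992
outer loop
vertex 1.52 1.309 -2.116
vertex 0.853 0.974 -2.13
vertex 0.9 1.715 -2.203
endloop
endfacet
facet normal 0.915 0.273 -0.296
outer loop
vertex 1.734 1.365 -1.403
vertex 1.52 1.309 -2.116
vertex 1.444 1.957 -1.753
endloop
endfacet
facet normal 0.610 0.039 0.792
outer loop
vertex 1.2 1.065 -0.977
vertex 1.734 1.365 -1.403
vertex 1.247 1.806 -1.05
endloop
endfacet

endsolid


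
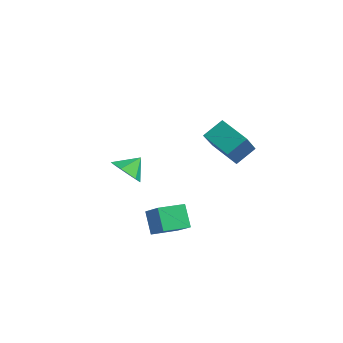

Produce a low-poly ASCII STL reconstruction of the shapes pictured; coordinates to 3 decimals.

solid 
facet normal -0.932 -0.072 0.356
outer loop
vertex 1.71 2.584 2.808
vertex 1.928 3.69 3.603
vertex 0.997 3.877 1.205
endloop
endfacet
facet normal -0.158 -0.802 -0.577
outer loop
vertex 2.692 4.01 0.557
vertex 1.71 2.584 2.808
vertex 0.997 3.877 1.205
endloop
endfacet
facet normal -0.932 -0.073 0.356
outer loop
vertex 0.997 3.877 1.205
vertex 1.928 3.69 3.603
vertex 1.214 4.984 2.0
endloop
endfacet
facet normal -0.328 0.593 -0.736
outer loop
vertex 1.214 4.984 2.0
vertex 2.692 4.01 0.557
vertex 0.997 3.877 1.205
endloop
endfacet
facet normal 0.328 -0.593 0.735
outer loop
vertex 1.71 2.584 2.808
vertex 3.623 3.823 2.955
vertex 1.928 3.69 3.603
endloop
endfacet
facet normal -0.158 -0.802 -0.577
outer loop
vertex 3.406 2.716 2.16
vertex 1.71 2.584 2.808
vertex 2.692 4.01 0.557
endloop
endfacet
facet normal 0.327 -0.593 0.736
outer loop
vertex 3.406 2.716 2.16
vertex 3.623 3.823 2.955
vertex 1.71 2.584 2.808
endloop
endfacet
facet normal 0.158 0.802 0.577
outer loop
vertex 1.928 3.69 3.603
vertex 3.623 3.823 2.955
vertex 1.214 4.984 2.0
endloop
endfacet
facet normal -0.327 0.593 -0.736
outer loop
vertex 2.91 5.116 1.352
vertex 2.692 4.01 0.557
vertex 1.214 4.984 2.0
endloop
endfacet
facet normal 0.158 0.802 0.576
outer loop
vertex 1.214 4.984 2.0
vertex 3.623 3.823 2.955
vertex 2.91 5.116 1.352
endloop
endfacet
facet normal 0.932 0.073 -0.356
outer loop
vertex 2.91 5.116 1.352
vertex 3.406 2.716 2.16
vertex 2.692 4.01 0.557
endloop
endfacet
facet normal 0.932 0.073 -0.356
outer loop
vertex 3.623 3.823 2.955
vertex 3.406 2.716 2.16
vertex 2.91 5.116 1.352
endloop
endfacet
facet normal -0.080 -0.776 -0.625
outer loop
vertex -3.185 2.481 -3.116
vertex -3.831 2.003 -2.44
vertex -4.221 2.639 -3.18
endloop
endfacet
facet normal 0.161 0.949 -0.272
outer loop
vertex -3.185 2.481 -3.116
vertex -4.221 2.639 -3.18
vertex -3.729 2.997 -1.64
endloop
endfacet
facet normal -0.080 -0.776 -0.625
outer loop
vertex -4.221 2.639 -3.18
vertex -3.831 2.003 -2.44
vertex -4.867 2.161 -2.504
endloop
endfacet
facet normal -0.593 0.805 0.002
outer loop
vertex -4.221 2.639 -3.18
vertex -4.867 2.161 -2.504
vertex -3.729 2.997 -1.64
endloop
endfacet
facet normal -0.080 -0.776 -0.625
outer loop
vertex -4.867 2.161 -2.504
vertex -3.831 2.003 -2.44
vertex -4.478 1.526 -1.765
endloop
endfacet
facet normal -0.708 0.307 0.636
outer loop
vertex -4.867 2.161 -2.504
vertex -4.478 1.526 -1.765
vertex -3.729 2.997 -1.64
endloop
endfacet
facet normal -0.080 -0.776 -0.626
outer loop
vertex -4.478 1.526 -1.765
vertex -3.831 2.003 -2.44
vertex -3.442 1.367 -1.701
endloop
endfacet
facet normal -0.069 -0.049 0.996
outer loop
vertex -4.478 1.526 -1.765
vertex -3.442 1.367 -1.701
vertex -3.729 2.997 -1.64
endloop
endfacet
facet normal -0.080 -0.776 -0.626
outer loop
vertex -3.442 1.367 -1.701
vertex -3.831 2.003 -2.44
vertex -2.795 1.845 -2.376
endloop
endfacet
facet normal 0.685 0.094 0.723
outer loop
vertex -3.442 1.367 -1.701
vertex -2.795 1.845 -2.376
vertex -3.729 2.997 -1.64
endloop
endfacet
facet normal -0.080 -0.776 -0.625
outer loop
vertex -2.795 1.845 -2.376
vertex -3.831 2.003 -2.44
vertex -3.185 2.481 -3.116
endloop
endfacet
facet normal 0.800 0.593 0.088
outer loop
vertex -2.795 1.845 -2.376
vertex -3.185 2.481 -3.116
vertex -3.729 2.997 -1.64
endloop
endfacet
facet normal -0.755 0.186 -0.629
outer loop
vertex -1.237 1.198 -3.873
vertex -0.776 2.662 -3.994
vertex -0.356 0.825 -5.042
endloop
endfacet
facet normal -0.299 -0.951 0.078
outer loop
vertex 1.056 0.478 -3.866
vertex -1.237 1.198 -3.873
vertex -0.356 0.825 -5.042
endloop
endfacet
facet normal -0.755 0.186 -0.629
outer loop
vertex -0.356 0.825 -5.042
vertex -0.776 2.662 -3.994
vertex 0.105 2.289 -5.162
endloop
endfacet
facet normal 0.584 -0.247 -0.774
outer loop
vertex 0.105 2.289 -5.162
vertex 1.056 0.478 -3.866
vertex -0.356 0.825 -5.042
endloop
endfacet
facet normal -0.583 0.248 0.774
outer loop
vertex -1.237 1.198 -3.873
vertex 0.636 2.315 -2.818
vertex -0.776 2.662 -3.994
endloop
endfacet
facet normal -0.299 -0.951 0.078
outer loop
vertex 0.175 0.851 -2.698
vertex -1.237 1.198 -3.873
vertex 1.056 0.478 -3.866
endloop
endfacet
facet normal -0.583 0.247 0.774
outer loop
vertex 0.175 0.851 -2.698
vertex 0.636 2.315 -2.818
vertex -1.237 1.198 -3.873
endloop
endfacet
facet normal 0.299 0.951 -0.078
outer loop
vertex -0.776 2.662 -3.994
vertex 0.636 2.315 -2.818
vertex 0.105 2.289 -5.162
endloop
endfacet
facet normal 0.583 -0.248 -0.774
outer loop
vertex 1.517 1.942 -3.987
vertex 1.056 0.478 -3.866
vertex 0.105 2.289 -5.162
endloop
endfacet
facet normal 0.299 0.951 -0.078
outer loop
vertex 0.105 2.289 -5.162
vertex 0.636 2.315 -2.818
vertex 1.517 1.942 -3.987
endloop
endfacet
facet normal 0.755 -0.186 0.629
outer loop
vertex 1.517 1.942 -3.987
vertex 0.175 0.851 -2.698
vertex 1.056 0.478 -3.866
endloop
endfacet
facet normal 0.755 -0.186 0.629
outer loop
vertex 0.636 2.315 -2.818
vertex 0.175 0.851 -2.698
vertex 1.517 1.942 -3.987
endloop
endfacet

endsolid


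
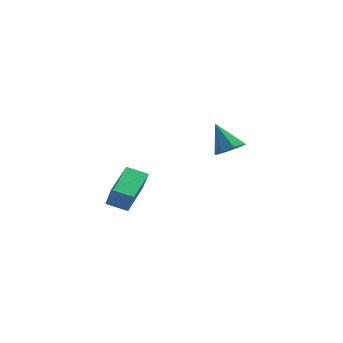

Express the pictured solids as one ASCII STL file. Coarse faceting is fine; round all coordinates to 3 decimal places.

solid 
facet normal -0.909 -0.251 0.333
outer loop
vertex -0.002 -3.467 1.525
vertex -0.27 -1.484 2.285
vertex -0.515 -3.104 0.399
endloop
endfacet
facet normal 0.125 -0.926 -0.355
outer loop
vertex 0.53 -2.816 0.015
vertex -0.002 -3.467 1.525
vertex -0.515 -3.104 0.399
endloop
endfacet
facet normal -0.909 -0.251 0.333
outer loop
vertex -0.515 -3.104 0.399
vertex -0.27 -1.484 2.285
vertex -0.783 -1.122 1.158
endloop
endfacet
facet normal -0.398 0.281 -0.873
outer loop
vertex -0.783 -1.122 1.158
vertex 0.53 -2.816 0.015
vertex -0.515 -3.104 0.399
endloop
endfacet
facet normal 0.398 -0.281 0.873
outer loop
vertex -0.002 -3.467 1.525
vertex 0.775 -1.196 1.901
vertex -0.27 -1.484 2.285
endloop
endfacet
facet normal 0.126 -0.926 -0.355
outer loop
vertex 1.043 -3.178 1.142
vertex -0.002 -3.467 1.525
vertex 0.53 -2.816 0.015
endloop
endfacet
facet normal 0.398 -0.281 0.873
outer loop
vertex 1.043 -3.178 1.142
vertex 0.775 -1.196 1.901
vertex -0.002 -3.467 1.525
endloop
endfacet
facet normal -0.125 0.927 0.355
outer loop
vertex -0.27 -1.484 2.285
vertex 0.775 -1.196 1.901
vertex -0.783 -1.122 1.158
endloop
endfacet
facet normal -0.398 0.281 -0.873
outer loop
vertex 0.262 -0.833 0.775
vertex 0.53 -2.816 0.015
vertex -0.783 -1.122 1.158
endloop
endfacet
facet normal -0.126 0.926 0.356
outer loop
vertex -0.783 -1.122 1.158
vertex 0.775 -1.196 1.901
vertex 0.262 -0.833 0.775
endloop
endfacet
facet normal 0.909 0.251 -0.333
outer loop
vertex 0.262 -0.833 0.775
vertex 1.043 -3.178 1.142
vertex 0.53 -2.816 0.015
endloop
endfacet
facet normal 0.909 0.251 -0.333
outer loop
vertex 0.775 -1.196 1.901
vertex 1.043 -3.178 1.142
vertex 0.262 -0.833 0.775
endloop
endfacet
facet normal 0.545 -0.162 -0.823
outer loop
vertex 3.186 3.152 2.65
vertex 2.723 3.754 2.225
vertex 3.449 3.762 2.704
endloop
endfacet
facet normal 0.456 -0.271 0.848
outer loop
vertex 3.186 3.152 2.65
vertex 3.449 3.762 2.704
vertex 1.737 4.046 3.715
endloop
endfacet
facet normal 0.545 -0.161 -0.823
outer loop
vertex 3.449 3.762 2.704
vertex 2.723 3.754 2.225
vertex 3.286 4.367 2.478
endloop
endfacet
facet normal 0.512 0.418 0.750
outer loop
vertex 3.449 3.762 2.704
vertex 3.286 4.367 2.478
vertex 1.737 4.046 3.715
endloop
endfacet
facet normal 0.545 -0.161 -0.822
outer loop
vertex 3.286 4.367 2.478
vertex 2.723 3.754 2.225
vertex 2.793 4.612 2.103
endloop
endfacet
facet normal 0.138 0.903 0.408
outer loop
vertex 3.286 4.367 2.478
vertex 2.793 4.612 2.103
vertex 1.737 4.046 3.715
endloop
endfacet
facet normal 0.545 -0.161 -0.823
outer loop
vertex 2.793 4.612 2.103
vertex 2.723 3.754 2.225
vertex 2.259 4.355 1.8
endloop
endfacet
facet normal -0.444 0.896 0.023
outer loop
vertex 2.793 4.612 2.103
vertex 2.259 4.355 1.8
vertex 1.737 4.046 3.715
endloop
endfacet
facet normal 0.544 -0.162 -0.823
outer loop
vertex 2.259 4.355 1.8
vertex 2.723 3.754 2.225
vertex 1.996 3.746 1.746
endloop
endfacet
facet normal -0.897 0.403 -0.179
outer loop
vertex 2.259 4.355 1.8
vertex 1.996 3.746 1.746
vertex 1.737 4.046 3.715
endloop
endfacet
facet normal 0.544 -0.162 -0.823
outer loop
vertex 1.996 3.746 1.746
vertex 2.723 3.754 2.225
vertex 2.159 3.141 1.973
endloop
endfacet
facet normal -0.954 -0.288 -0.082
outer loop
vertex 1.996 3.746 1.746
vertex 2.159 3.141 1.973
vertex 1.737 4.046 3.715
endloop
endfacet
facet normal 0.544 -0.162 -0.823
outer loop
vertex 2.159 3.141 1.973
vertex 2.723 3.754 2.225
vertex 2.652 2.895 2.347
endloop
endfacet
facet normal -0.582 -0.771 0.260
outer loop
vertex 2.159 3.141 1.973
vertex 2.652 2.895 2.347
vertex 1.737 4.046 3.715
endloop
endfacet
facet normal 0.545 -0.162 -0.823
outer loop
vertex 2.652 2.895 2.347
vertex 2.723 3.754 2.225
vertex 3.186 3.152 2.65
endloop
endfacet
facet normal 0.002 -0.764 0.645
outer loop
vertex 2.652 2.895 2.347
vertex 3.186 3.152 2.65
vertex 1.737 4.046 3.715
endloop
endfacet

endsolid


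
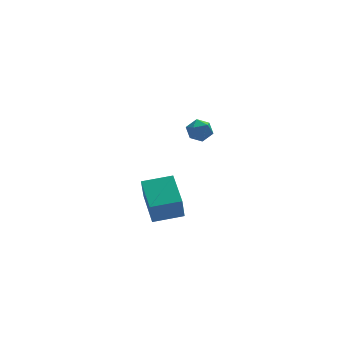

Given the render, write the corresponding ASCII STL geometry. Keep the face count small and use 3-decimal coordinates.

solid 
facet normal -0.989 0.038 -0.142
outer loop
vertex 1.157 0.677 -3.656
vertex 1.142 2.57 -3.04
vertex 1.375 1.132 -5.048
endloop
endfacet
facet normal 0.007 -0.951 -0.310
outer loop
vertex 2.958 1.07 -4.82
vertex 1.157 0.677 -3.656
vertex 1.375 1.132 -5.048
endloop
endfacet
facet normal -0.989 0.039 -0.142
outer loop
vertex 1.375 1.132 -5.048
vertex 1.142 2.57 -3.04
vertex 1.36 3.024 -4.432
endloop
endfacet
facet normal 0.147 0.307 -0.940
outer loop
vertex 1.36 3.024 -4.432
vertex 2.958 1.07 -4.82
vertex 1.375 1.132 -5.048
endloop
endfacet
facet normal -0.147 -0.307 0.940
outer loop
vertex 1.157 0.677 -3.656
vertex 2.725 2.508 -2.812
vertex 1.142 2.57 -3.04
endloop
endfacet
facet normal 0.008 -0.951 -0.309
outer loop
vertex 2.74 0.616 -3.428
vertex 1.157 0.677 -3.656
vertex 2.958 1.07 -4.82
endloop
endfacet
facet normal -0.147 -0.307 0.940
outer loop
vertex 2.74 0.616 -3.428
vertex 2.725 2.508 -2.812
vertex 1.157 0.677 -3.656
endloop
endfacet
facet normal -0.007 0.951 0.309
outer loop
vertex 1.142 2.57 -3.04
vertex 2.725 2.508 -2.812
vertex 1.36 3.024 -4.432
endloop
endfacet
facet normal 0.147 0.307 -0.940
outer loop
vertex 2.943 2.963 -4.204
vertex 2.958 1.07 -4.82
vertex 1.36 3.024 -4.432
endloop
endfacet
facet normal -0.008 0.951 0.310
outer loop
vertex 1.36 3.024 -4.432
vertex 2.725 2.508 -2.812
vertex 2.943 2.963 -4.204
endloop
endfacet
facet normal 0.989 -0.038 0.142
outer loop
vertex 2.943 2.963 -4.204
vertex 2.74 0.616 -3.428
vertex 2.958 1.07 -4.82
endloop
endfacet
facet normal 0.989 -0.038 0.142
outer loop
vertex 2.725 2.508 -2.812
vertex 2.74 0.616 -3.428
vertex 2.943 2.963 -4.204
endloop
endfacet
facet normal 0.277 0.780 0.561
outer loop
vertex 3.211 -0.091 2.328
vertex 3.157 -0.482 2.898
vertex 3.759 -0.45 2.556
endloop
endfacet
facet normal 0.571 0.816 -0.089
outer loop
vertex 3.211 -0.091 2.328
vertex 3.759 -0.45 2.556
vertex 3.619 -0.426 1.877
endloop
endfacet
facet normal 0.045 0.821 -0.569
outer loop
vertex 3.211 -0.091 2.328
vertex 3.619 -0.426 1.877
vertex 2.93 -0.442 1.799
endloop
endfacet
facet normal -0.575 0.789 -0.218
outer loop
vertex 3.211 -0.091 2.328
vertex 2.93 -0.442 1.799
vertex 2.644 -0.476 2.431
endloop
endfacet
facet normal -0.430 0.763 0.483
outer loop
vertex 3.211 -0.091 2.328
vertex 2.644 -0.476 2.431
vertex 3.157 -0.482 2.898
endloop
endfacet
facet normal 0.956 0.223 -0.189
outer loop
vertex 3.619 -0.426 1.877
vertex 3.759 -0.45 2.556
vertex 3.816 -1.024 2.169
endloop
endfacet
facet normal 0.480 0.166 0.861
outer loop
vertex 3.759 -0.45 2.556
vertex 3.157 -0.482 2.898
vertex 3.53 -1.058 2.801
endloop
endfacet
facet normal -0.666 0.139 0.733
outer loop
vertex 3.157 -0.482 2.898
vertex 2.644 -0.476 2.431
vertex 2.841 -1.074 2.723
endloop
endfacet
facet normal -0.900 0.179 -0.398
outer loop
vertex 2.644 -0.476 2.431
vertex 2.93 -0.442 1.799
vertex 2.701 -1.05 2.044
endloop
endfacet
facet normal 0.104 0.230 -0.968
outer loop
vertex 2.93 -0.442 1.799
vertex 3.619 -0.426 1.877
vertex 3.303 -1.018 1.702
endloop
endfacet
facet normal 0.575 -0.789 0.218
outer loop
vertex 3.249 -1.409 2.272
vertex 3.816 -1.024 2.169
vertex 3.53 -1.058 2.801
endloop
endfacet
facet normal -0.045 -0.821 0.569
outer loop
vertex 3.249 -1.409 2.272
vertex 3.53 -1.058 2.801
vertex 2.841 -1.074 2.723
endloop
endfacet
facet normal -0.571 -0.816 0.089
outer loop
vertex 3.249 -1.409 2.272
vertex 2.841 -1.074 2.723
vertex 2.701 -1.05 2.044
endloop
endfacet
facet normal -0.277 -0.780 -0.561
outer loop
vertex 3.249 -1.409 2.272
vertex 2.701 -1.05 2.044
vertex 3.303 -1.018 1.702
endloop
endfacet
facet normal 0.430 -0.763 -0.483
outer loop
vertex 3.249 -1.409 2.272
vertex 3.303 -1.018 1.702
vertex 3.816 -1.024 2.169
endloop
endfacet
facet normal 0.900 -0.179 0.398
outer loop
vertex 3.53 -1.058 2.801
vertex 3.816 -1.024 2.169
vertex 3.759 -0.45 2.556
endloop
endfacet
facet normal -0.104 -0.230 0.968
outer loop
vertex 2.841 -1.074 2.723
vertex 3.53 -1.058 2.801
vertex 3.157 -0.482 2.898
endloop
endfacet
facet normal -0.956 -0.223 0.189
outer loop
vertex 2.701 -1.05 2.044
vertex 2.841 -1.074 2.723
vertex 2.644 -0.476 2.431
endloop
endfacet
facet normal -0.480 -0.166 -0.861
outer loop
vertex 3.303 -1.018 1.702
vertex 2.701 -1.05 2.044
vertex 2.93 -0.442 1.799
endloop
endfacet
facet normal 0.666 -0.139 -0.733
outer loop
vertex 3.816 -1.024 2.169
vertex 3.303 -1.018 1.702
vertex 3.619 -0.426 1.877
endloop
endfacet

endsolid


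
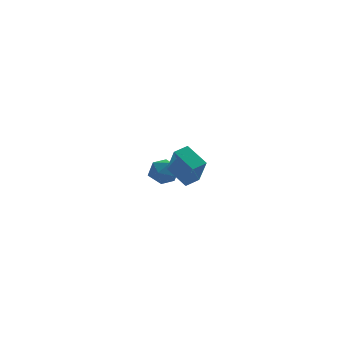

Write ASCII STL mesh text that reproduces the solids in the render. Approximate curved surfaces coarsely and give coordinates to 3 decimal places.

solid 
facet normal -0.508 0.594 0.624
outer loop
vertex -2.487 3.866 -0.399
vertex -2.443 3.215 0.256
vertex -1.776 3.853 0.192
endloop
endfacet
facet normal -0.121 0.979 0.167
outer loop
vertex -2.487 3.866 -0.399
vertex -1.776 3.853 0.192
vertex -1.628 4.024 -0.705
endloop
endfacet
facet normal -0.324 0.806 -0.495
outer loop
vertex -2.487 3.866 -0.399
vertex -1.628 4.024 -0.705
vertex -2.204 3.491 -1.196
endloop
endfacet
facet normal -0.839 0.314 -0.445
outer loop
vertex -2.487 3.866 -0.399
vertex -2.204 3.491 -1.196
vertex -2.707 2.991 -0.601
endloop
endfacet
facet normal -0.952 0.183 0.246
outer loop
vertex -2.487 3.866 -0.399
vertex -2.707 2.991 -0.601
vertex -2.443 3.215 0.256
endloop
endfacet
facet normal 0.564 0.789 0.243
outer loop
vertex -1.628 4.024 -0.705
vertex -1.776 3.853 0.192
vertex -1.053 3.469 -0.239
endloop
endfacet
facet normal -0.065 0.166 0.984
outer loop
vertex -1.776 3.853 0.192
vertex -2.443 3.215 0.256
vertex -1.556 2.969 0.356
endloop
endfacet
facet normal -0.783 -0.499 0.372
outer loop
vertex -2.443 3.215 0.256
vertex -2.707 2.991 -0.601
vertex -2.132 2.436 -0.135
endloop
endfacet
facet normal -0.599 -0.288 -0.748
outer loop
vertex -2.707 2.991 -0.601
vertex -2.204 3.491 -1.196
vertex -1.984 2.607 -1.032
endloop
endfacet
facet normal 0.235 0.509 -0.828
outer loop
vertex -2.204 3.491 -1.196
vertex -1.628 4.024 -0.705
vertex -1.317 3.245 -1.096
endloop
endfacet
facet normal 0.839 -0.314 0.445
outer loop
vertex -1.273 2.594 -0.441
vertex -1.053 3.469 -0.239
vertex -1.556 2.969 0.356
endloop
endfacet
facet normal 0.324 -0.806 0.495
outer loop
vertex -1.273 2.594 -0.441
vertex -1.556 2.969 0.356
vertex -2.132 2.436 -0.135
endloop
endfacet
facet normal 0.121 -0.979 -0.167
outer loop
vertex -1.273 2.594 -0.441
vertex -2.132 2.436 -0.135
vertex -1.984 2.607 -1.032
endloop
endfacet
facet normal 0.508 -0.594 -0.624
outer loop
vertex -1.273 2.594 -0.441
vertex -1.984 2.607 -1.032
vertex -1.317 3.245 -1.096
endloop
endfacet
facet normal 0.952 -0.183 -0.246
outer loop
vertex -1.273 2.594 -0.441
vertex -1.317 3.245 -1.096
vertex -1.053 3.469 -0.239
endloop
endfacet
facet normal 0.599 0.288 0.748
outer loop
vertex -1.556 2.969 0.356
vertex -1.053 3.469 -0.239
vertex -1.776 3.853 0.192
endloop
endfacet
facet normal -0.235 -0.509 0.828
outer loop
vertex -2.132 2.436 -0.135
vertex -1.556 2.969 0.356
vertex -2.443 3.215 0.256
endloop
endfacet
facet normal -0.564 -0.789 -0.243
outer loop
vertex -1.984 2.607 -1.032
vertex -2.132 2.436 -0.135
vertex -2.707 2.991 -0.601
endloop
endfacet
facet normal 0.065 -0.166 -0.984
outer loop
vertex -1.317 3.245 -1.096
vertex -1.984 2.607 -1.032
vertex -2.204 3.491 -1.196
endloop
endfacet
facet normal 0.783 0.499 -0.372
outer loop
vertex -1.053 3.469 -0.239
vertex -1.317 3.245 -1.096
vertex -1.628 4.024 -0.705
endloop
endfacet
facet normal -0.633 0.600 0.489
outer loop
vertex -1.095 -3.549 4.254
vertex -0.451 -3.003 4.418
vertex -1.466 -2.63 2.646
endloop
endfacet
facet normal -0.748 -0.635 -0.190
outer loop
vertex -0.529 -3.517 1.922
vertex -1.095 -3.549 4.254
vertex -1.466 -2.63 2.646
endloop
endfacet
facet normal -0.634 0.599 0.489
outer loop
vertex -1.466 -2.63 2.646
vertex -0.451 -3.003 4.418
vertex -0.823 -2.083 2.809
endloop
endfacet
facet normal -0.198 0.486 -0.851
outer loop
vertex -0.823 -2.083 2.809
vertex -0.529 -3.517 1.922
vertex -1.466 -2.63 2.646
endloop
endfacet
facet normal 0.196 -0.487 0.851
outer loop
vertex -1.095 -3.549 4.254
vertex 0.486 -3.89 3.694
vertex -0.451 -3.003 4.418
endloop
endfacet
facet normal -0.748 -0.635 -0.190
outer loop
vertex -0.157 -4.437 3.531
vertex -1.095 -3.549 4.254
vertex -0.529 -3.517 1.922
endloop
endfacet
facet normal 0.197 -0.485 0.852
outer loop
vertex -0.157 -4.437 3.531
vertex 0.486 -3.89 3.694
vertex -1.095 -3.549 4.254
endloop
endfacet
facet normal 0.748 0.635 0.190
outer loop
vertex -0.451 -3.003 4.418
vertex 0.486 -3.89 3.694
vertex -0.823 -2.083 2.809
endloop
endfacet
facet normal -0.196 0.487 -0.851
outer loop
vertex 0.115 -2.971 2.086
vertex -0.529 -3.517 1.922
vertex -0.823 -2.083 2.809
endloop
endfacet
facet normal 0.748 0.635 0.190
outer loop
vertex -0.823 -2.083 2.809
vertex 0.486 -3.89 3.694
vertex 0.115 -2.971 2.086
endloop
endfacet
facet normal 0.633 -0.600 -0.489
outer loop
vertex 0.115 -2.971 2.086
vertex -0.157 -4.437 3.531
vertex -0.529 -3.517 1.922
endloop
endfacet
facet normal 0.634 -0.599 -0.489
outer loop
vertex 0.486 -3.89 3.694
vertex -0.157 -4.437 3.531
vertex 0.115 -2.971 2.086
endloop
endfacet

endsolid


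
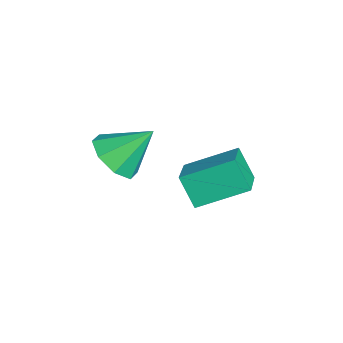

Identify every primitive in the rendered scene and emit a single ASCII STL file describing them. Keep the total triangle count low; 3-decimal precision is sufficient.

solid 
facet normal -0.023 -0.726 -0.688
outer loop
vertex 3.858 -4.715 1.862
vertex 2.861 -4.589 1.762
vertex 3.678 -4.195 1.319
endloop
endfacet
facet normal 0.861 0.478 0.173
outer loop
vertex 3.858 -4.715 1.862
vertex 3.678 -4.195 1.319
vertex 2.899 -3.371 2.918
endloop
endfacet
facet normal -0.024 -0.725 -0.688
outer loop
vertex 3.678 -4.195 1.319
vertex 2.861 -4.589 1.762
vertex 3.02 -3.905 1.036
endloop
endfacet
facet normal 0.469 0.857 -0.213
outer loop
vertex 3.678 -4.195 1.319
vertex 3.02 -3.905 1.036
vertex 2.899 -3.371 2.918
endloop
endfacet
facet normal -0.023 -0.725 -0.688
outer loop
vertex 3.02 -3.905 1.036
vertex 2.861 -4.589 1.762
vertex 2.268 -4.016 1.178
endloop
endfacet
facet normal -0.192 0.941 -0.279
outer loop
vertex 3.02 -3.905 1.036
vertex 2.268 -4.016 1.178
vertex 2.899 -3.371 2.918
endloop
endfacet
facet normal -0.023 -0.725 -0.688
outer loop
vertex 2.268 -4.016 1.178
vertex 2.861 -4.589 1.762
vertex 1.864 -4.463 1.662
endloop
endfacet
facet normal -0.734 0.679 0.014
outer loop
vertex 2.268 -4.016 1.178
vertex 1.864 -4.463 1.662
vertex 2.899 -3.371 2.918
endloop
endfacet
facet normal -0.023 -0.726 -0.688
outer loop
vertex 1.864 -4.463 1.662
vertex 2.861 -4.589 1.762
vertex 2.043 -4.983 2.205
endloop
endfacet
facet normal -0.839 0.227 0.494
outer loop
vertex 1.864 -4.463 1.662
vertex 2.043 -4.983 2.205
vertex 2.899 -3.371 2.918
endloop
endfacet
facet normal -0.024 -0.725 -0.688
outer loop
vertex 2.043 -4.983 2.205
vertex 2.861 -4.589 1.762
vertex 2.701 -5.273 2.488
endloop
endfacet
facet normal -0.447 -0.153 0.882
outer loop
vertex 2.043 -4.983 2.205
vertex 2.701 -5.273 2.488
vertex 2.899 -3.371 2.918
endloop
endfacet
facet normal -0.023 -0.725 -0.688
outer loop
vertex 2.701 -5.273 2.488
vertex 2.861 -4.589 1.762
vertex 3.453 -5.162 2.346
endloop
endfacet
facet normal 0.214 -0.237 0.948
outer loop
vertex 2.701 -5.273 2.488
vertex 3.453 -5.162 2.346
vertex 2.899 -3.371 2.918
endloop
endfacet
facet normal -0.023 -0.725 -0.688
outer loop
vertex 3.453 -5.162 2.346
vertex 2.861 -4.589 1.762
vertex 3.858 -4.715 1.862
endloop
endfacet
facet normal 0.755 0.025 0.655
outer loop
vertex 3.453 -5.162 2.346
vertex 3.858 -4.715 1.862
vertex 2.899 -3.371 2.918
endloop
endfacet
facet normal -0.881 0.233 -0.412
outer loop
vertex 1.17 -2.161 -0.465
vertex 1.278 -0.376 0.314
vertex 1.782 -1.733 -1.53
endloop
endfacet
facet normal -0.055 -0.915 -0.400
outer loop
vertex 3.182 -2.104 -0.874
vertex 1.17 -2.161 -0.465
vertex 1.782 -1.733 -1.53
endloop
endfacet
facet normal -0.881 0.234 -0.413
outer loop
vertex 1.782 -1.733 -1.53
vertex 1.278 -0.376 0.314
vertex 1.89 0.052 -0.75
endloop
endfacet
facet normal 0.471 0.329 -0.819
outer loop
vertex 1.89 0.052 -0.75
vertex 3.182 -2.104 -0.874
vertex 1.782 -1.733 -1.53
endloop
endfacet
facet normal -0.471 -0.329 0.819
outer loop
vertex 1.17 -2.161 -0.465
vertex 2.678 -0.747 0.97
vertex 1.278 -0.376 0.314
endloop
endfacet
facet normal -0.055 -0.915 -0.400
outer loop
vertex 2.57 -2.532 0.19
vertex 1.17 -2.161 -0.465
vertex 3.182 -2.104 -0.874
endloop
endfacet
facet normal -0.470 -0.329 0.819
outer loop
vertex 2.57 -2.532 0.19
vertex 2.678 -0.747 0.97
vertex 1.17 -2.161 -0.465
endloop
endfacet
facet normal 0.055 0.915 0.400
outer loop
vertex 1.278 -0.376 0.314
vertex 2.678 -0.747 0.97
vertex 1.89 0.052 -0.75
endloop
endfacet
facet normal 0.470 0.329 -0.819
outer loop
vertex 3.29 -0.319 -0.095
vertex 3.182 -2.104 -0.874
vertex 1.89 0.052 -0.75
endloop
endfacet
facet normal 0.056 0.915 0.400
outer loop
vertex 1.89 0.052 -0.75
vertex 2.678 -0.747 0.97
vertex 3.29 -0.319 -0.095
endloop
endfacet
facet normal 0.881 -0.233 0.413
outer loop
vertex 3.29 -0.319 -0.095
vertex 2.57 -2.532 0.19
vertex 3.182 -2.104 -0.874
endloop
endfacet
facet normal 0.881 -0.233 0.412
outer loop
vertex 2.678 -0.747 0.97
vertex 2.57 -2.532 0.19
vertex 3.29 -0.319 -0.095
endloop
endfacet

endsolid


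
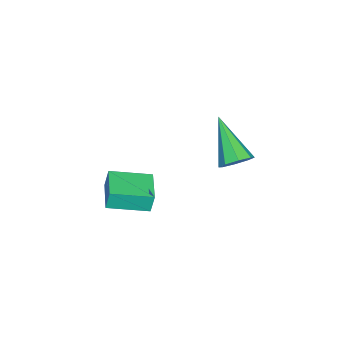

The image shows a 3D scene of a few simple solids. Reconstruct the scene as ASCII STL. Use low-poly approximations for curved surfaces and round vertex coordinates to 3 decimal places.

solid 
facet normal 0.587 0.547 -0.597
outer loop
vertex 0.724 1.625 0.968
vertex 0.384 1.455 0.478
vertex 0.363 1.922 0.885
endloop
endfacet
facet normal 0.092 0.370 0.925
outer loop
vertex 0.724 1.625 0.968
vertex 0.363 1.922 0.885
vertex -0.704 0.445 1.582
endloop
endfacet
facet normal 0.588 0.546 -0.597
outer loop
vertex 0.363 1.922 0.885
vertex 0.384 1.455 0.478
vertex 0.015 1.946 0.564
endloop
endfacet
facet normal -0.498 0.637 0.588
outer loop
vertex 0.363 1.922 0.885
vertex 0.015 1.946 0.564
vertex -0.704 0.445 1.582
endloop
endfacet
facet normal 0.587 0.546 -0.597
outer loop
vertex 0.015 1.946 0.564
vertex 0.384 1.455 0.478
vertex -0.118 1.682 0.192
endloop
endfacet
facet normal -0.899 0.438 0.011
outer loop
vertex 0.015 1.946 0.564
vertex -0.118 1.682 0.192
vertex -0.704 0.445 1.582
endloop
endfacet
facet normal 0.587 0.546 -0.597
outer loop
vertex -0.118 1.682 0.192
vertex 0.384 1.455 0.478
vertex 0.044 1.285 -0.012
endloop
endfacet
facet normal -0.875 -0.115 -0.471
outer loop
vertex -0.118 1.682 0.192
vertex 0.044 1.285 -0.012
vertex -0.704 0.445 1.582
endloop
endfacet
facet normal 0.588 0.546 -0.597
outer loop
vertex 0.044 1.285 -0.012
vertex 0.384 1.455 0.478
vertex 0.404 0.988 0.071
endloop
endfacet
facet normal -0.440 -0.693 -0.571
outer loop
vertex 0.044 1.285 -0.012
vertex 0.404 0.988 0.071
vertex -0.704 0.445 1.582
endloop
endfacet
facet normal 0.588 0.545 -0.597
outer loop
vertex 0.404 0.988 0.071
vertex 0.384 1.455 0.478
vertex 0.752 0.964 0.392
endloop
endfacet
facet normal 0.150 -0.960 -0.235
outer loop
vertex 0.404 0.988 0.071
vertex 0.752 0.964 0.392
vertex -0.704 0.445 1.582
endloop
endfacet
facet normal 0.587 0.545 -0.598
outer loop
vertex 0.752 0.964 0.392
vertex 0.384 1.455 0.478
vertex 0.885 1.228 0.763
endloop
endfacet
facet normal 0.552 -0.760 0.343
outer loop
vertex 0.752 0.964 0.392
vertex 0.885 1.228 0.763
vertex -0.704 0.445 1.582
endloop
endfacet
facet normal 0.587 0.546 -0.597
outer loop
vertex 0.885 1.228 0.763
vertex 0.384 1.455 0.478
vertex 0.724 1.625 0.968
endloop
endfacet
facet normal 0.528 -0.211 0.823
outer loop
vertex 0.885 1.228 0.763
vertex 0.724 1.625 0.968
vertex -0.704 0.445 1.582
endloop
endfacet
facet normal -0.917 -0.398 -0.018
outer loop
vertex -0.762 -3.531 -2.907
vertex -1.367 -2.123 -3.202
vertex -0.688 -3.666 -3.703
endloop
endfacet
facet normal 0.387 -0.903 0.189
outer loop
vertex 0.487 -3.157 -3.678
vertex -0.762 -3.531 -2.907
vertex -0.688 -3.666 -3.703
endloop
endfacet
facet normal -0.917 -0.398 -0.019
outer loop
vertex -0.688 -3.666 -3.703
vertex -1.367 -2.123 -3.202
vertex -1.292 -2.258 -3.997
endloop
endfacet
facet normal 0.093 -0.165 -0.982
outer loop
vertex -1.292 -2.258 -3.997
vertex 0.487 -3.157 -3.678
vertex -0.688 -3.666 -3.703
endloop
endfacet
facet normal -0.093 0.166 0.982
outer loop
vertex -0.762 -3.531 -2.907
vertex -0.192 -1.614 -3.177
vertex -1.367 -2.123 -3.202
endloop
endfacet
facet normal 0.387 -0.902 0.190
outer loop
vertex 0.412 -3.022 -2.883
vertex -0.762 -3.531 -2.907
vertex 0.487 -3.157 -3.678
endloop
endfacet
facet normal -0.092 0.166 0.982
outer loop
vertex 0.412 -3.022 -2.883
vertex -0.192 -1.614 -3.177
vertex -0.762 -3.531 -2.907
endloop
endfacet
facet normal -0.387 0.902 -0.190
outer loop
vertex -1.367 -2.123 -3.202
vertex -0.192 -1.614 -3.177
vertex -1.292 -2.258 -3.997
endloop
endfacet
facet normal 0.092 -0.166 -0.982
outer loop
vertex -0.118 -1.749 -3.973
vertex 0.487 -3.157 -3.678
vertex -1.292 -2.258 -3.997
endloop
endfacet
facet normal -0.387 0.902 -0.189
outer loop
vertex -1.292 -2.258 -3.997
vertex -0.192 -1.614 -3.177
vertex -0.118 -1.749 -3.973
endloop
endfacet
facet normal 0.917 0.398 0.019
outer loop
vertex -0.118 -1.749 -3.973
vertex 0.412 -3.022 -2.883
vertex 0.487 -3.157 -3.678
endloop
endfacet
facet normal 0.918 0.397 0.018
outer loop
vertex -0.192 -1.614 -3.177
vertex 0.412 -3.022 -2.883
vertex -0.118 -1.749 -3.973
endloop
endfacet

endsolid
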